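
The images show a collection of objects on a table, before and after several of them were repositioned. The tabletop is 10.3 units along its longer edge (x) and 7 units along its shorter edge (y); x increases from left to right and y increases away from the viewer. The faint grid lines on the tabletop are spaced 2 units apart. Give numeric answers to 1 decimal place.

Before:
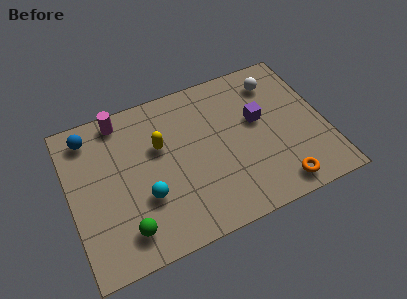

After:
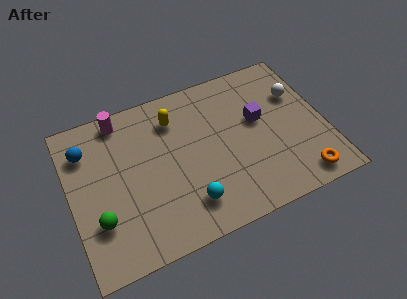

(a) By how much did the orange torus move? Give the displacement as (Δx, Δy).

(0.9, 0.0)

From the two frames, the orange torus sits at roughly (8.1, 0.9) before and (9.0, 0.9) after.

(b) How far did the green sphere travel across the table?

1.3

From (2.0, 1.3) to (1.0, 2.1), the green sphere covered √(1.0² + 0.8²) ≈ 1.3 units.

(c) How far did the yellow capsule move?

1.2

The yellow capsule was near (3.7, 4.4) before and (4.4, 5.4) after, so it travelled √(0.7² + 1.0²) ≈ 1.2 units.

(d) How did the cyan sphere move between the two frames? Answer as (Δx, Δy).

(1.6, -0.9)

The cyan sphere was at about (2.9, 2.4) and moved to about (4.5, 1.5).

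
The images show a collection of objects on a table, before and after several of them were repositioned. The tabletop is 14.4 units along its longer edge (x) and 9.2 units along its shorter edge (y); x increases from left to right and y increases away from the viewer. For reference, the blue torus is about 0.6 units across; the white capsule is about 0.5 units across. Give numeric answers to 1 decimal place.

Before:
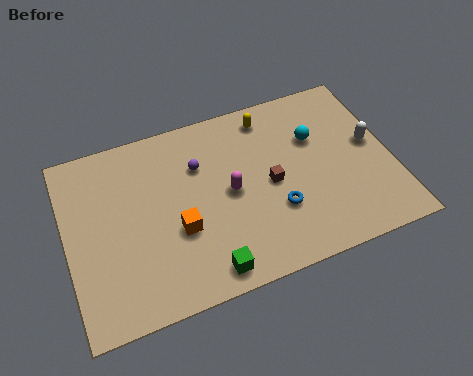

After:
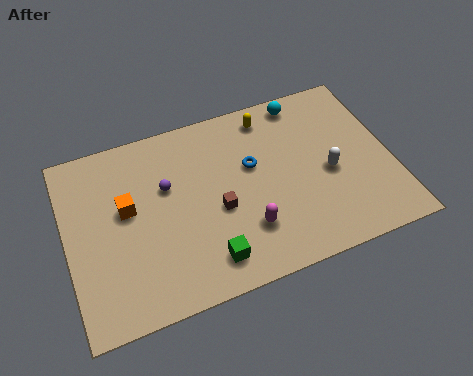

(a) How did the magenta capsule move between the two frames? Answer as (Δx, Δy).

(0.5, -2.1)

The magenta capsule started near (7.2, 4.6) and ended near (7.7, 2.5).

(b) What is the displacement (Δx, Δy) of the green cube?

(0.1, 0.5)

The green cube was at about (5.8, 1.1) and moved to about (5.9, 1.6).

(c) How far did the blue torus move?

2.7

The blue torus was near (9.1, 3.0) before and (8.3, 5.6) after, so it travelled √(0.8² + 2.6²) ≈ 2.7 units.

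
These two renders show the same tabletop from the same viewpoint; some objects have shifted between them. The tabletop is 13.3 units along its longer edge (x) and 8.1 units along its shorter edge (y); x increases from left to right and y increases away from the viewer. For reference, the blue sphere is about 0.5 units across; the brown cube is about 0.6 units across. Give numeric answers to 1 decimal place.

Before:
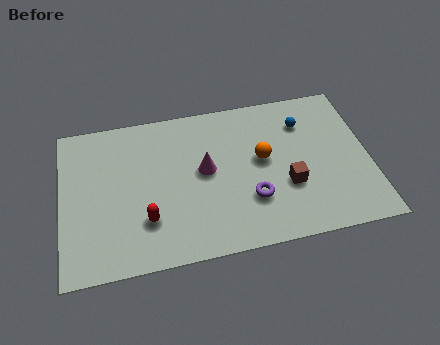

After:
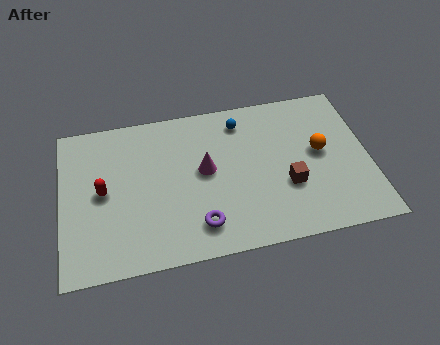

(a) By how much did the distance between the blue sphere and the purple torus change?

+1.1

The distance was about 4.4 in the first image and 5.5 in the second, so they moved 1.1 units further apart.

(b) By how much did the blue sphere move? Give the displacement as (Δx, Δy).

(-2.7, 0.6)

The blue sphere was at about (10.6, 6.1) and moved to about (7.9, 6.7).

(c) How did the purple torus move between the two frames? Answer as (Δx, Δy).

(-2.3, -0.9)

The purple torus started near (8.1, 2.5) and ended near (5.8, 1.6).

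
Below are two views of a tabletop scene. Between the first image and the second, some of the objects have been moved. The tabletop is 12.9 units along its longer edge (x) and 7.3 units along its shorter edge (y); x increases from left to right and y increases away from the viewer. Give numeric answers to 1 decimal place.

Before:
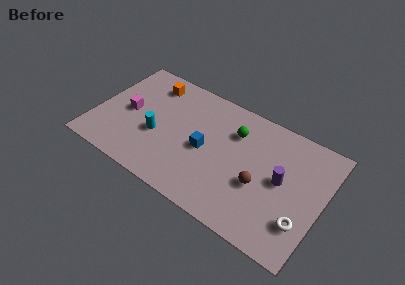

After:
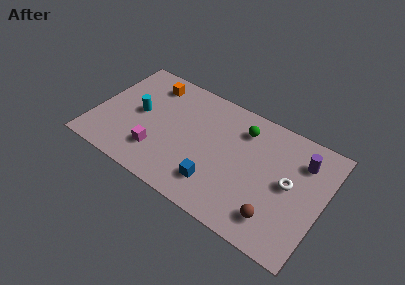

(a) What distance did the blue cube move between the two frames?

1.9

The blue cube was near (6.3, 3.4) before and (7.2, 1.7) after, so it travelled √(0.9² + 1.7²) ≈ 1.9 units.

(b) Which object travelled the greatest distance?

the magenta cube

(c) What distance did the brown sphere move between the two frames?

1.8

The brown sphere was near (9.5, 2.9) before and (10.6, 1.5) after, so it travelled √(1.1² + 1.4²) ≈ 1.8 units.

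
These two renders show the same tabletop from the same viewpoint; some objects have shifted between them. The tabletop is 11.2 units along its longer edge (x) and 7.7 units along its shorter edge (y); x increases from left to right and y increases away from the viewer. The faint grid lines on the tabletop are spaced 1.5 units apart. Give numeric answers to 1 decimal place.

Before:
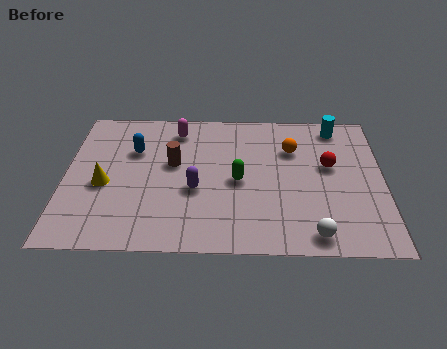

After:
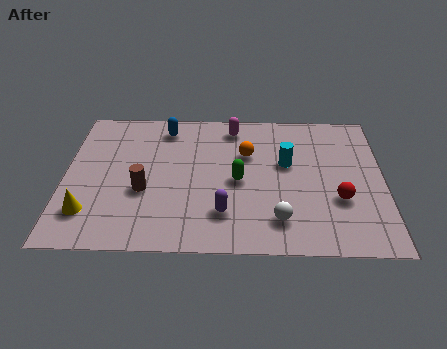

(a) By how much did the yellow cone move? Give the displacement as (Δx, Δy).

(-0.5, -1.5)

The yellow cone started near (1.4, 3.3) and ended near (0.9, 1.8).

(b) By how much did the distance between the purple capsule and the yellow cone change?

+1.5

The distance was about 3.2 in the first image and 4.7 in the second, so they moved 1.5 units further apart.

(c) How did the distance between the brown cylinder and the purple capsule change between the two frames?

+1.4

They were about 1.6 units apart before and 3.0 after — 1.4 units further apart.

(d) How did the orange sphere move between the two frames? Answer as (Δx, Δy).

(-1.6, -0.3)

The orange sphere was at about (8.0, 5.4) and moved to about (6.4, 5.1).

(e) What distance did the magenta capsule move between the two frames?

2.0

The magenta capsule was near (3.9, 6.4) before and (5.9, 6.6) after, so it travelled √(2.0² + 0.2²) ≈ 2.0 units.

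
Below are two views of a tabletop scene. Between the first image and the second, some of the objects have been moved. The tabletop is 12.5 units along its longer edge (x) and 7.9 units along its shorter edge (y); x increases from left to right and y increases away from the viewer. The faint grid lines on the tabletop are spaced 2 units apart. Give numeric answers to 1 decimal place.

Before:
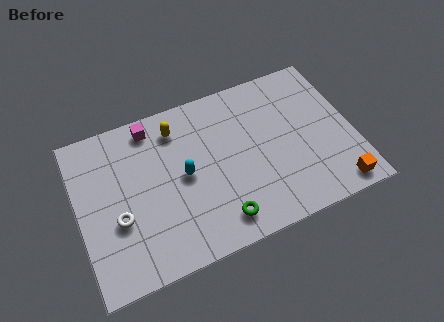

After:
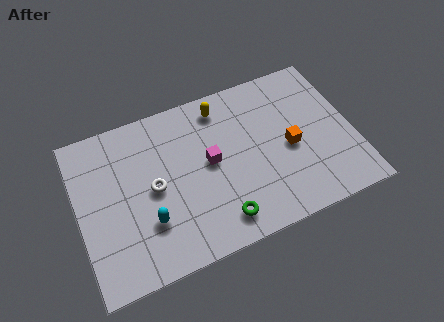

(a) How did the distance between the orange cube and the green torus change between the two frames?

-1.1

The distance was about 5.3 in the first image and 4.2 in the second, so they moved 1.1 units closer together.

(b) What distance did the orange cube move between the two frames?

3.2

From (11.4, 0.9) to (9.6, 3.6), the orange cube covered √(1.8² + 2.7²) ≈ 3.2 units.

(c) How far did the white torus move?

1.9

The white torus moved from about (1.7, 3.0) to (3.4, 3.9), a distance of √(1.7² + 0.9²) ≈ 1.9.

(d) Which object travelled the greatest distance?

the magenta cube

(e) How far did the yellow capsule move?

2.1

The yellow capsule was near (4.7, 6.4) before and (6.8, 6.7) after, so it travelled √(2.1² + 0.3²) ≈ 2.1 units.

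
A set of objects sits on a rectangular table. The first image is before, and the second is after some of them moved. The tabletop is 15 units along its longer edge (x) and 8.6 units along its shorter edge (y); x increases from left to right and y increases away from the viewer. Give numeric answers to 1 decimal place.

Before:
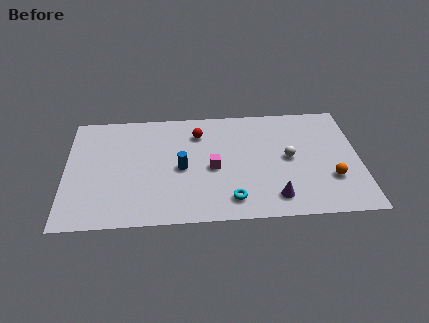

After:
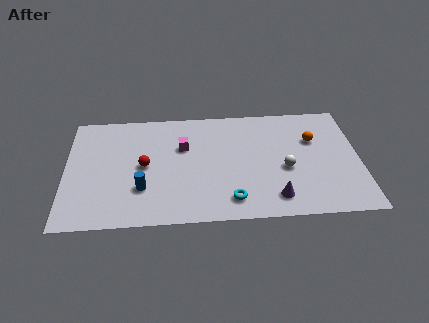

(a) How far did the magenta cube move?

2.3

From (7.5, 3.9) to (6.0, 5.6), the magenta cube covered √(1.5² + 1.7²) ≈ 2.3 units.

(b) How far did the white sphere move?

0.8

The white sphere was near (11.4, 4.4) before and (11.2, 3.6) after, so it travelled √(0.2² + 0.8²) ≈ 0.8 units.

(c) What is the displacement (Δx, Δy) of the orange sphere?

(-0.8, 3.0)

From the two frames, the orange sphere sits at roughly (13.5, 2.7) before and (12.7, 5.7) after.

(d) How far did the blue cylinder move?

2.4

From (5.9, 4.0) to (3.9, 2.6), the blue cylinder covered √(2.0² + 1.4²) ≈ 2.4 units.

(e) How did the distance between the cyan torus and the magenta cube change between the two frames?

+2.2

They were about 2.6 units apart before and 4.8 after — 2.2 units further apart.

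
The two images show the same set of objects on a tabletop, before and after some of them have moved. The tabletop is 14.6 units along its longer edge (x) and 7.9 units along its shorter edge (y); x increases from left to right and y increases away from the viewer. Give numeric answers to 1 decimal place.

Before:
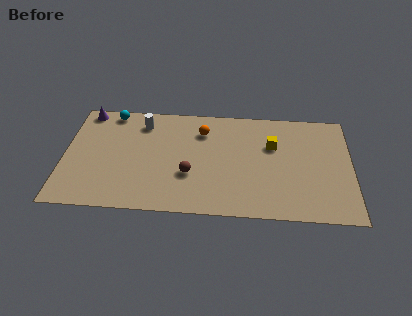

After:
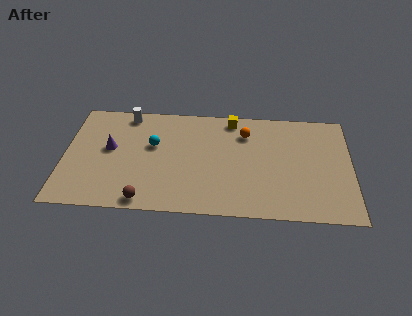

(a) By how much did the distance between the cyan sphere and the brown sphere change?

-1.9

The distance was about 5.9 in the first image and 4.0 in the second, so they moved 1.9 units closer together.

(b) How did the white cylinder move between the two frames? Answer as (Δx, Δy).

(-0.8, 0.6)

The white cylinder was at about (3.9, 6.4) and moved to about (3.1, 7.0).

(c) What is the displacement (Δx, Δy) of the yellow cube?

(-2.1, 1.8)

From the two frames, the yellow cube sits at roughly (10.6, 5.2) before and (8.5, 7.0) after.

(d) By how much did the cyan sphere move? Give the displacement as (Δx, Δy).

(2.2, -2.3)

The cyan sphere started near (2.3, 7.1) and ended near (4.5, 4.8).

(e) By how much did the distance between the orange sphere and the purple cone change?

+1.0

They were about 6.1 units apart before and 7.1 after — 1.0 units further apart.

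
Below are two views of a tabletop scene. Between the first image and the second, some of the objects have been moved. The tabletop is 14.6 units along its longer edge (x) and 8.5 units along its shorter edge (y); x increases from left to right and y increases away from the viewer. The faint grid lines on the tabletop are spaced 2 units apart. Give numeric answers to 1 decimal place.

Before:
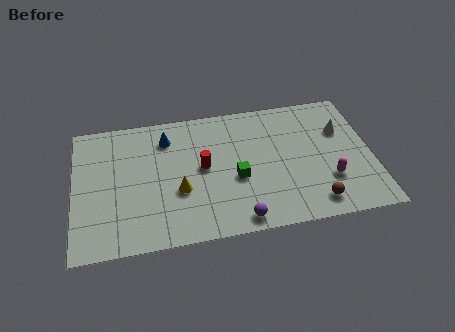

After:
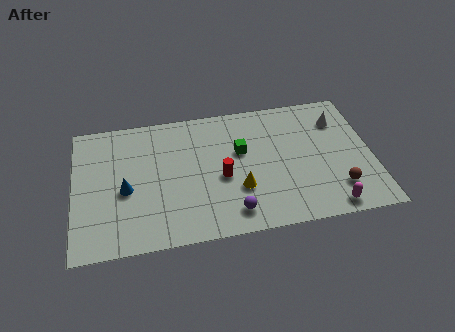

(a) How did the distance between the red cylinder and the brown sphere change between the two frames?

-0.3

The distance was about 6.2 in the first image and 5.9 in the second, so they moved 0.3 units closer together.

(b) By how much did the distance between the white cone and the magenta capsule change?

+2.4

Before: roughly 3.2 units apart; after: 5.6. That's 2.4 units further apart.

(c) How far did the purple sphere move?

0.6

The purple sphere was near (7.9, 0.9) before and (7.6, 1.4) after, so it travelled √(0.3² + 0.5²) ≈ 0.6 units.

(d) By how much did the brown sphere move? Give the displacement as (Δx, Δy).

(1.2, 0.7)

The brown sphere was at about (11.6, 1.3) and moved to about (12.8, 2.0).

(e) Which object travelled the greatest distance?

the blue cone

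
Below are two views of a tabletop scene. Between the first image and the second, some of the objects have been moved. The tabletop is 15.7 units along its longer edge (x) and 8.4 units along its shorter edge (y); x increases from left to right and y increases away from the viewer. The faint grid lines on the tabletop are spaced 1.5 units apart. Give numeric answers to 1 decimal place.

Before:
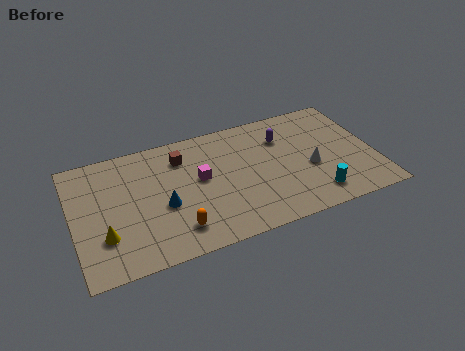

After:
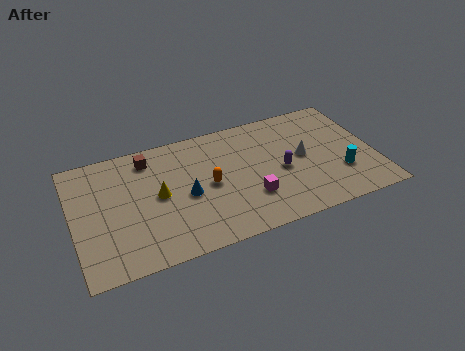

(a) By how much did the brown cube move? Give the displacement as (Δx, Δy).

(-1.7, 0.5)

From the two frames, the brown cube sits at roughly (5.8, 6.5) before and (4.1, 7.0) after.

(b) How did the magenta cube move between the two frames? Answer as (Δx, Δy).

(2.4, -2.2)

The magenta cube started near (6.6, 4.7) and ended near (9.0, 2.5).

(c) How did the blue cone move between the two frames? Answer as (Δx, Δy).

(1.2, 0.3)

The blue cone was at about (4.6, 3.5) and moved to about (5.8, 3.8).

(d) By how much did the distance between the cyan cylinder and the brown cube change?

+2.5

They were about 8.2 units apart before and 10.7 after — 2.5 units further apart.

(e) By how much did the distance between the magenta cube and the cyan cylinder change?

-1.7

Before: roughly 6.5 units apart; after: 4.8. That's 1.7 units closer together.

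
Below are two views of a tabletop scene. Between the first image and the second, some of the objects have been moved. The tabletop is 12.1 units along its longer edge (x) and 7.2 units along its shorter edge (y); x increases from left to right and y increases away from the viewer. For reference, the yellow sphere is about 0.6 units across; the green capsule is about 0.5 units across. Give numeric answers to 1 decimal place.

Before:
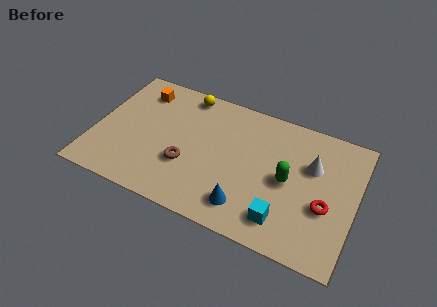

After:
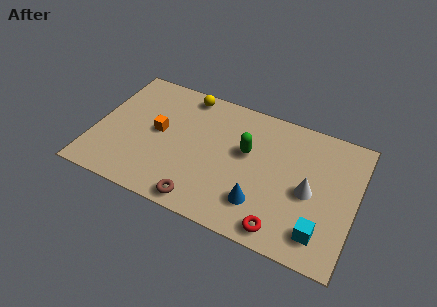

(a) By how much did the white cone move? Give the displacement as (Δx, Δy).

(0.0, -1.4)

The white cone started near (10.0, 4.7) and ended near (10.0, 3.3).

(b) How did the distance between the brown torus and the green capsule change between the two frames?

-0.8

Before: roughly 4.7 units apart; after: 3.9. That's 0.8 units closer together.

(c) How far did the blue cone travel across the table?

0.7

The blue cone moved from about (7.3, 1.4) to (7.9, 1.8), a distance of √(0.6² + 0.4²) ≈ 0.7.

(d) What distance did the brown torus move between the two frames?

1.9

From (4.4, 2.5) to (5.3, 0.8), the brown torus covered √(0.9² + 1.7²) ≈ 1.9 units.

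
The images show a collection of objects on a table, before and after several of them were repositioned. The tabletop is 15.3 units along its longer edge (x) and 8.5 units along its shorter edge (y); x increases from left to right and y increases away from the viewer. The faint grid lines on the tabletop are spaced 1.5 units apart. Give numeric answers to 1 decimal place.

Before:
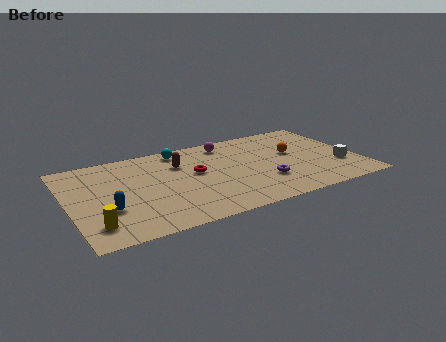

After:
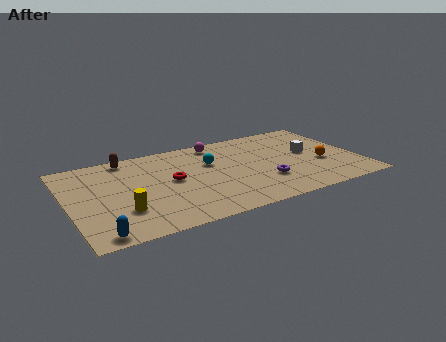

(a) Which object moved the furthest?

the brown capsule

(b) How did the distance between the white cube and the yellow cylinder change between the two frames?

-2.7

They were about 13.1 units apart before and 10.4 after — 2.7 units closer together.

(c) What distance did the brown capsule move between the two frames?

3.1

From (6.0, 6.0) to (3.4, 7.6), the brown capsule covered √(2.6² + 1.6²) ≈ 3.1 units.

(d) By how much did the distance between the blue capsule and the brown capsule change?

+2.0

The distance was about 5.1 in the first image and 7.1 in the second, so they moved 2.0 units further apart.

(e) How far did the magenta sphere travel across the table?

0.5

The magenta sphere moved from about (8.7, 7.2) to (8.2, 7.4), a distance of √(0.5² + 0.2²) ≈ 0.5.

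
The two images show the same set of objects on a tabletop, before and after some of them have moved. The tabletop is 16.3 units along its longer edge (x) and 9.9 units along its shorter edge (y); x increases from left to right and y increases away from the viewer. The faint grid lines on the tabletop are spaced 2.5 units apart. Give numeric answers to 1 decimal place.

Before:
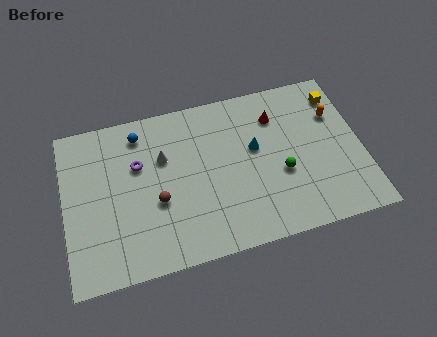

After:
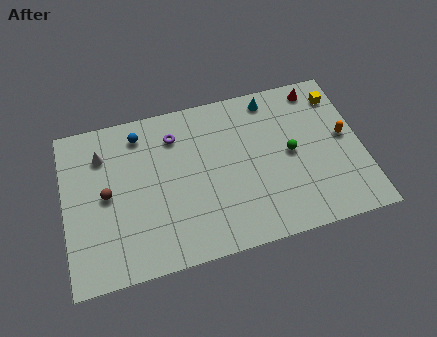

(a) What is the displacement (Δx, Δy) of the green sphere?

(0.6, 1.1)

The green sphere started near (11.8, 3.9) and ended near (12.4, 5.0).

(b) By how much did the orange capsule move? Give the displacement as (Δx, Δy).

(0.4, -1.5)

The orange capsule was at about (15.0, 6.8) and moved to about (15.4, 5.3).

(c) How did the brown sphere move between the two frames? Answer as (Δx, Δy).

(-2.7, 1.1)

The brown sphere started near (5.0, 3.9) and ended near (2.3, 5.0).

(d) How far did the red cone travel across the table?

2.7

The red cone was near (11.8, 7.5) before and (14.2, 8.7) after, so it travelled √(2.4² + 1.2²) ≈ 2.7 units.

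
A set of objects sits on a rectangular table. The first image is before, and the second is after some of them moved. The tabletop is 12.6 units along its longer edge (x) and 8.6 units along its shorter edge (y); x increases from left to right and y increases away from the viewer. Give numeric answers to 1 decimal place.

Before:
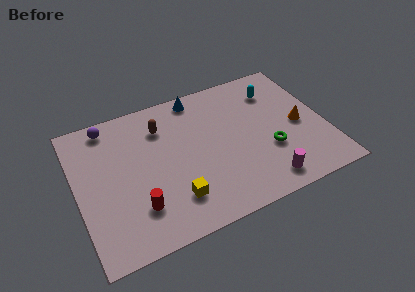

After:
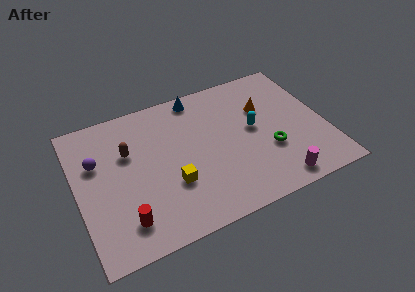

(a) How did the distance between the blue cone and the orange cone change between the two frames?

-2.3

The distance was about 6.1 in the first image and 3.8 in the second, so they moved 2.3 units closer together.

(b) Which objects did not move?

the green torus and the blue cone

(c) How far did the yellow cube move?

0.9

From (4.6, 2.0) to (4.6, 2.9), the yellow cube covered √(0.0² + 0.9²) ≈ 0.9 units.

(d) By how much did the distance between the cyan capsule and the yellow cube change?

-2.7

They were about 7.4 units apart before and 4.7 after — 2.7 units closer together.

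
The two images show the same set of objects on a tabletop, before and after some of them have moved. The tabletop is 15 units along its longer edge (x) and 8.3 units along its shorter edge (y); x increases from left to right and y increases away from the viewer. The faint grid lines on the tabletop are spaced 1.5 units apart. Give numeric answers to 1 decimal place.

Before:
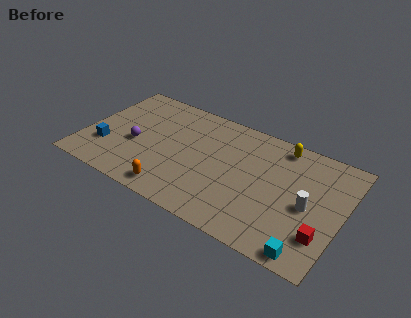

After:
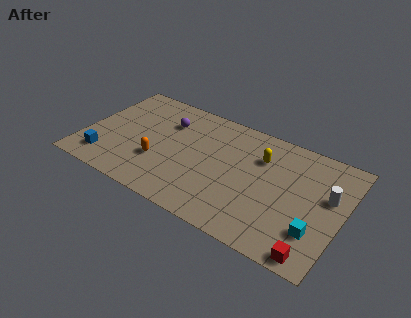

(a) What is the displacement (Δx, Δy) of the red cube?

(-0.3, -1.4)

From the two frames, the red cube sits at roughly (14.1, 2.2) before and (13.8, 0.8) after.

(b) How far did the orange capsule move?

2.1

The orange capsule moved from about (5.7, 1.1) to (4.5, 2.8), a distance of √(1.2² + 1.7²) ≈ 2.1.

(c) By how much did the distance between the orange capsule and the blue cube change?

-1.3

They were about 4.5 units apart before and 3.2 after — 1.3 units closer together.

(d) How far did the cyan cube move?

1.5

From (13.5, 0.8) to (13.7, 2.3), the cyan cube covered √(0.2² + 1.5²) ≈ 1.5 units.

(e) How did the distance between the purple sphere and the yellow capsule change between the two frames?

-3.3

The distance was about 8.9 in the first image and 5.6 in the second, so they moved 3.3 units closer together.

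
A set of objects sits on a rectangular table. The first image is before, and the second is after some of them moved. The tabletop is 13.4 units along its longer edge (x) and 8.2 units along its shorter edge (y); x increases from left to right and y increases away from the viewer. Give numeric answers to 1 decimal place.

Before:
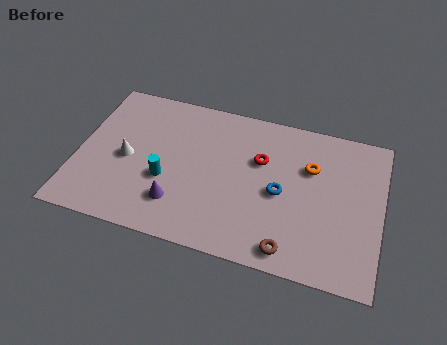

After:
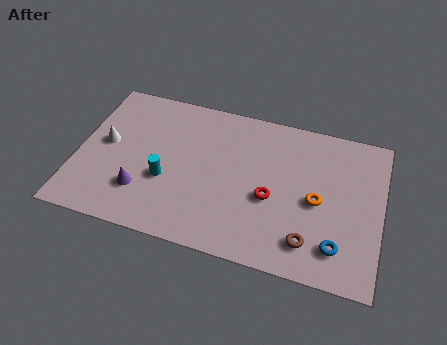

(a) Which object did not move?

the cyan cylinder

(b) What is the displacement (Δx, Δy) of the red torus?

(0.6, -1.9)

The red torus started near (8.0, 5.3) and ended near (8.6, 3.4).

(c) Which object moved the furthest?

the blue torus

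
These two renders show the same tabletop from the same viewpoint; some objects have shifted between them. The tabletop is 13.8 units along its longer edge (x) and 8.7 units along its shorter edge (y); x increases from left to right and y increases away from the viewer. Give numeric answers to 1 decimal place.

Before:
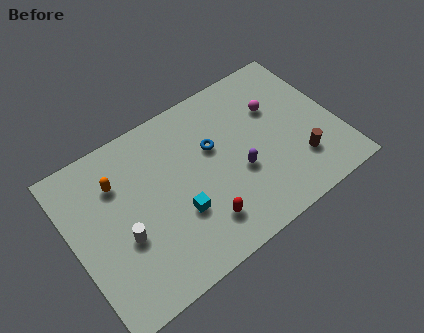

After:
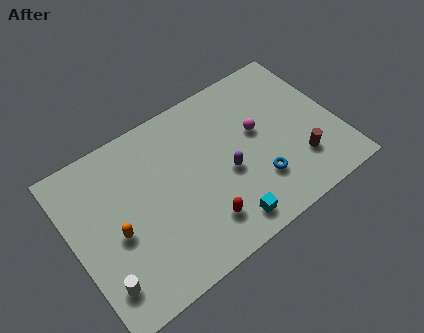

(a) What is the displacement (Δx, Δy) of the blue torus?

(1.8, -3.0)

From the two frames, the blue torus sits at roughly (7.5, 5.4) before and (9.3, 2.4) after.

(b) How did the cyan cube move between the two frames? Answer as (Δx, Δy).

(2.1, -1.8)

The cyan cube was at about (5.2, 3.0) and moved to about (7.3, 1.2).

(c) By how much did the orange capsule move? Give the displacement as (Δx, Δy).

(-0.5, -2.5)

The orange capsule started near (2.6, 6.3) and ended near (2.1, 3.8).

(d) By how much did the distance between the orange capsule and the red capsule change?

-1.2

They were about 5.7 units apart before and 4.5 after — 1.2 units closer together.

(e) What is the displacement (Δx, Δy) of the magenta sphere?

(-1.1, -0.8)

The magenta sphere was at about (10.9, 5.8) and moved to about (9.8, 5.0).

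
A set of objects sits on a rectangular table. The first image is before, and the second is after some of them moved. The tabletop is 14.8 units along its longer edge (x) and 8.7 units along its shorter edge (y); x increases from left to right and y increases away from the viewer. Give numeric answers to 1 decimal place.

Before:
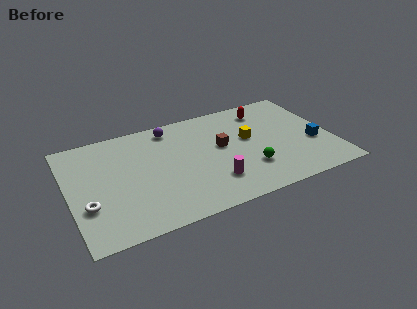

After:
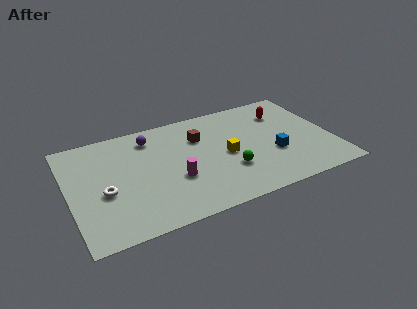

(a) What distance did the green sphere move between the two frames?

1.1

The green sphere moved from about (9.9, 2.5) to (8.8, 2.8), a distance of √(1.1² + 0.3²) ≈ 1.1.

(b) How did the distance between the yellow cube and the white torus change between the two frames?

-2.6

Before: roughly 9.5 units apart; after: 6.9. That's 2.6 units closer together.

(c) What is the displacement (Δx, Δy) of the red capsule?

(1.0, -0.6)

The red capsule started near (11.4, 7.1) and ended near (12.4, 6.5).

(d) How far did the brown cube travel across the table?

1.6

The brown cube was near (8.6, 4.9) before and (7.5, 6.1) after, so it travelled √(1.1² + 1.2²) ≈ 1.6 units.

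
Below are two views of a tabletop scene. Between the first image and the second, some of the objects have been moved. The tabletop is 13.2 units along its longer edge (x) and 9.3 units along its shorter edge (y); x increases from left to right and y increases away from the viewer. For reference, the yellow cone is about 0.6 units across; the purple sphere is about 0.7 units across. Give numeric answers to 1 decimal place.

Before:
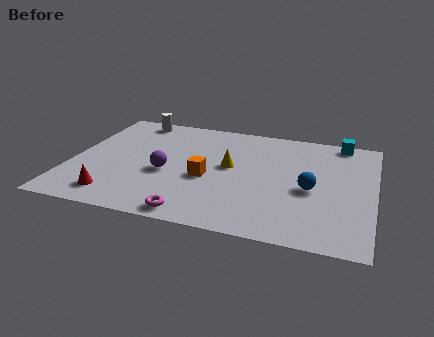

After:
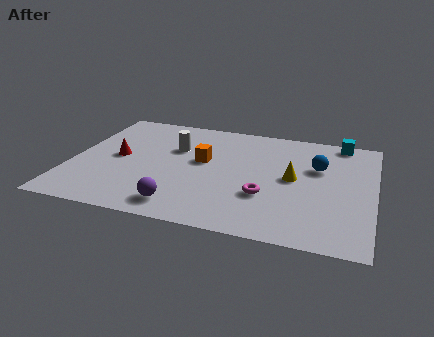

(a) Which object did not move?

the cyan cube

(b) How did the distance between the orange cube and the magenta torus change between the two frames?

+0.6

Before: roughly 3.0 units apart; after: 3.6. That's 0.6 units further apart.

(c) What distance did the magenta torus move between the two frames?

3.6

The magenta torus moved from about (5.7, 0.9) to (8.6, 3.1), a distance of √(2.9² + 2.2²) ≈ 3.6.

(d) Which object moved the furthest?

the magenta torus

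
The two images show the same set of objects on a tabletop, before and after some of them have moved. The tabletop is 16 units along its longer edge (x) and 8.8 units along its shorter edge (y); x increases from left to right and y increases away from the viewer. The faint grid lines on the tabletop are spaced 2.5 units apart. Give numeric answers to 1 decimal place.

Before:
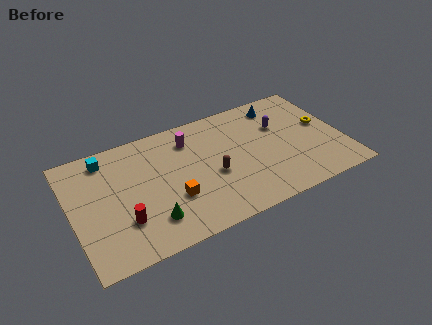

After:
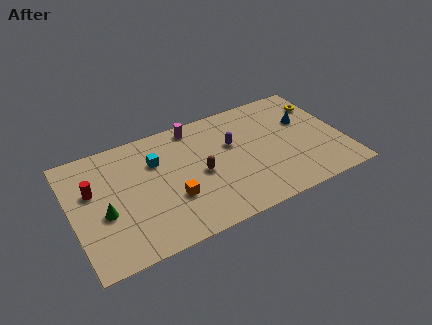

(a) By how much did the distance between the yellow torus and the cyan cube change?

-2.9

They were about 13.0 units apart before and 10.1 after — 2.9 units closer together.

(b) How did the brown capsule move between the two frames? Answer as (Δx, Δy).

(-0.7, 0.4)

The brown capsule was at about (8.2, 3.7) and moved to about (7.5, 4.1).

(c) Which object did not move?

the orange cube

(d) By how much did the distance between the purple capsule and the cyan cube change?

-5.8

The distance was about 10.3 in the first image and 4.5 in the second, so they moved 5.8 units closer together.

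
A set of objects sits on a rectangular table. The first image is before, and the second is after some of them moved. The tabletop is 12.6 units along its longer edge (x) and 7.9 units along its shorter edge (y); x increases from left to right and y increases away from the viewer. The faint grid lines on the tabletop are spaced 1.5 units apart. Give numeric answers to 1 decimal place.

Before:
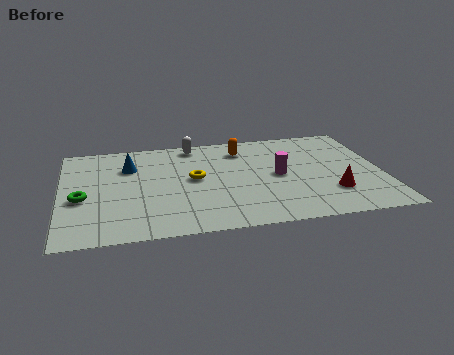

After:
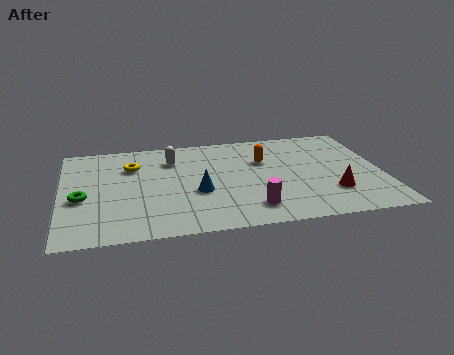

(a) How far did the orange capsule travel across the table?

1.4

The orange capsule was near (7.2, 6.3) before and (8.0, 5.2) after, so it travelled √(0.8² + 1.1²) ≈ 1.4 units.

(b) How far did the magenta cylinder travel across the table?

2.7

The magenta cylinder was near (8.5, 3.9) before and (7.3, 1.5) after, so it travelled √(1.2² + 2.4²) ≈ 2.7 units.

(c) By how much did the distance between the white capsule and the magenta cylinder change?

+0.8

Before: roughly 4.5 units apart; after: 5.3. That's 0.8 units further apart.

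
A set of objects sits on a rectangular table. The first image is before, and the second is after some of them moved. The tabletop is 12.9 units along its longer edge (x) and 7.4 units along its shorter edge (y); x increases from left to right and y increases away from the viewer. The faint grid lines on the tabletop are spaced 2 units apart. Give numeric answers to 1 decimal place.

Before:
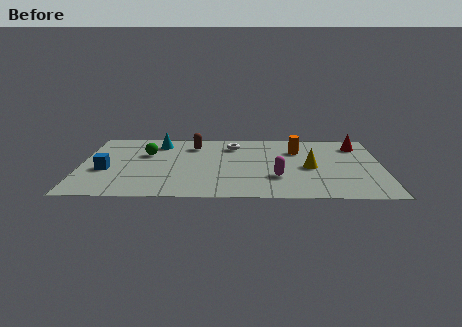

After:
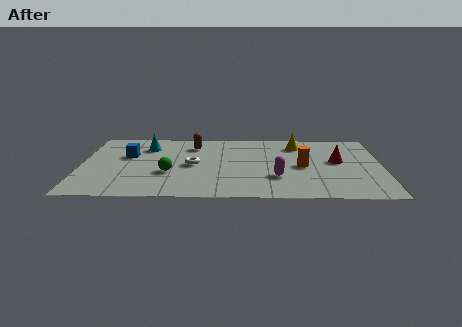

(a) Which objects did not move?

the magenta capsule and the brown capsule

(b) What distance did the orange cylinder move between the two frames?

1.8

From (9.3, 5.3) to (9.5, 3.5), the orange cylinder covered √(0.2² + 1.8²) ≈ 1.8 units.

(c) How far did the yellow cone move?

2.5

From (9.8, 3.4) to (9.3, 5.9), the yellow cone covered √(0.5² + 2.5²) ≈ 2.5 units.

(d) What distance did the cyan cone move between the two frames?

0.6

The cyan cone was near (3.3, 6.0) before and (2.8, 5.6) after, so it travelled √(0.5² + 0.4²) ≈ 0.6 units.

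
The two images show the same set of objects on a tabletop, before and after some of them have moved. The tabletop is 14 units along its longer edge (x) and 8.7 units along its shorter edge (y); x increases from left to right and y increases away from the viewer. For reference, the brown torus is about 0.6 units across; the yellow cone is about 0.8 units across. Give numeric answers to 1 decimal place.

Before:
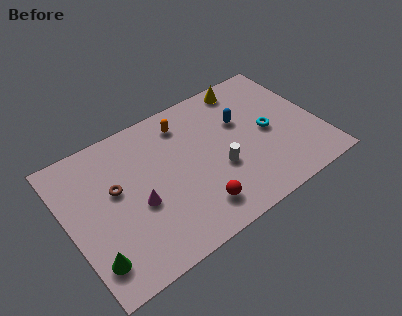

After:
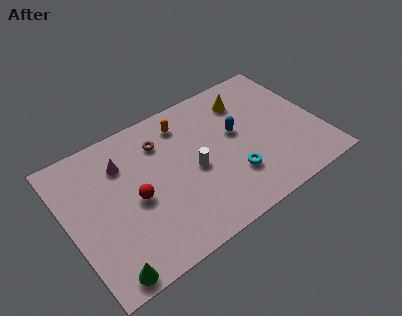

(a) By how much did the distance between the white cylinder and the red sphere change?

+1.0

Before: roughly 2.3 units apart; after: 3.3. That's 1.0 units further apart.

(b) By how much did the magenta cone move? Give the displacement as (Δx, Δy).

(-0.4, 2.8)

From the two frames, the magenta cone sits at roughly (3.7, 3.6) before and (3.3, 6.4) after.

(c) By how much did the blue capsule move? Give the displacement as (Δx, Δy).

(-0.4, -0.6)

The blue capsule was at about (9.9, 5.6) and moved to about (9.5, 5.0).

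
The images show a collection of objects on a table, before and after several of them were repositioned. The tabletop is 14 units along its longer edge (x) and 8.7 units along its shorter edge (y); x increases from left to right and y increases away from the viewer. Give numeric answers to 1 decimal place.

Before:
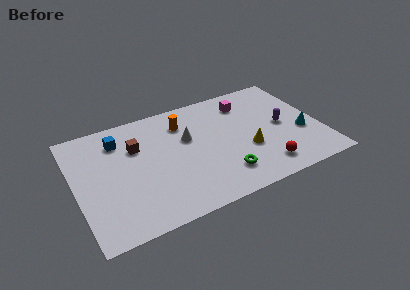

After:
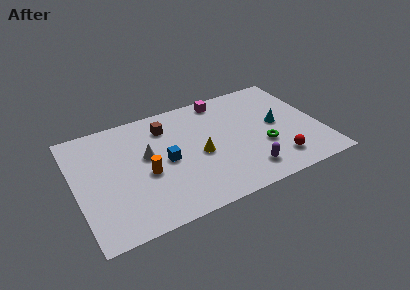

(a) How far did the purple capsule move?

3.7

The purple capsule was near (11.9, 4.3) before and (9.4, 1.6) after, so it travelled √(2.5² + 2.7²) ≈ 3.7 units.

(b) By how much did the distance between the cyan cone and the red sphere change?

-0.3

The distance was about 3.1 in the first image and 2.8 in the second, so they moved 0.3 units closer together.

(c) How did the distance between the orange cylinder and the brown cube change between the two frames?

+0.5

They were about 2.9 units apart before and 3.4 after — 0.5 units further apart.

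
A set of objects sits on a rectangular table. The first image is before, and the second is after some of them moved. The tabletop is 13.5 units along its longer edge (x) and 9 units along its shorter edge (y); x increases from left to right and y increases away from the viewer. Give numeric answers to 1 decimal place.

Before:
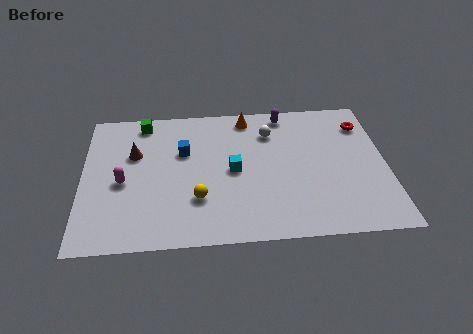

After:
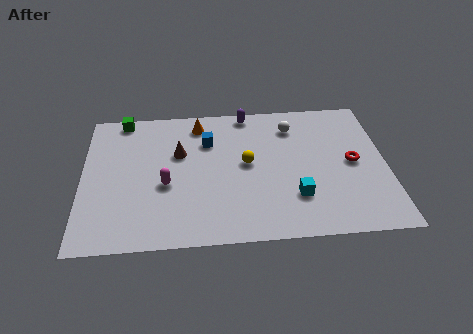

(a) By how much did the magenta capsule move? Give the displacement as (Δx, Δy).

(1.9, -0.3)

The magenta capsule started near (1.8, 4.0) and ended near (3.7, 3.7).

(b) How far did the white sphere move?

1.0

The white sphere moved from about (8.4, 6.8) to (9.4, 7.1), a distance of √(1.0² + 0.3²) ≈ 1.0.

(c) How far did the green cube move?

0.9

The green cube was near (2.7, 7.9) before and (1.8, 8.2) after, so it travelled √(0.9² + 0.3²) ≈ 0.9 units.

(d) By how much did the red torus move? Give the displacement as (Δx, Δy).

(-0.6, -2.5)

The red torus started near (12.6, 7.0) and ended near (12.0, 4.5).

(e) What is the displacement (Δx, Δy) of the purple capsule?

(-1.7, 0.2)

The purple capsule was at about (9.1, 8.0) and moved to about (7.4, 8.2).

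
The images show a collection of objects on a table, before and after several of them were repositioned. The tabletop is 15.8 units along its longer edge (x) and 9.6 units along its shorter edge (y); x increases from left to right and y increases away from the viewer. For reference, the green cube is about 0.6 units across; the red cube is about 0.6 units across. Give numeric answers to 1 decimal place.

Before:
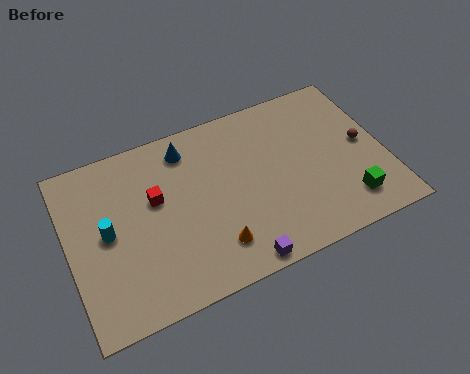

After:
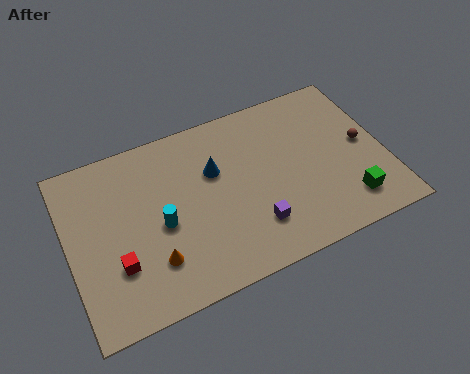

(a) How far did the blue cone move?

2.2

The blue cone moved from about (6.2, 8.0) to (7.4, 6.2), a distance of √(1.2² + 1.8²) ≈ 2.2.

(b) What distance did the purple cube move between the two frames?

1.9

From (7.9, 0.8) to (8.9, 2.4), the purple cube covered √(1.0² + 1.6²) ≈ 1.9 units.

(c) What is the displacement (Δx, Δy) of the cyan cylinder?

(2.6, -0.6)

The cyan cylinder was at about (1.9, 4.9) and moved to about (4.5, 4.3).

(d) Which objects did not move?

the brown sphere and the green cube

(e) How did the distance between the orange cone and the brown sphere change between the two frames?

+2.8

They were about 8.4 units apart before and 11.2 after — 2.8 units further apart.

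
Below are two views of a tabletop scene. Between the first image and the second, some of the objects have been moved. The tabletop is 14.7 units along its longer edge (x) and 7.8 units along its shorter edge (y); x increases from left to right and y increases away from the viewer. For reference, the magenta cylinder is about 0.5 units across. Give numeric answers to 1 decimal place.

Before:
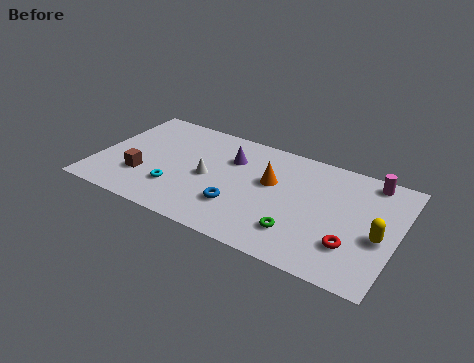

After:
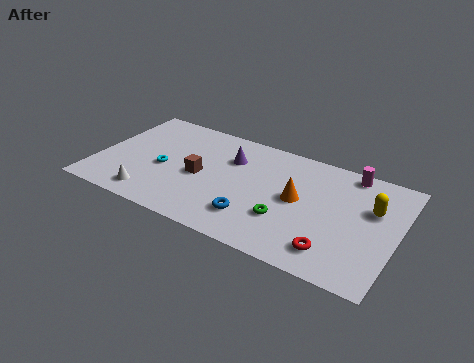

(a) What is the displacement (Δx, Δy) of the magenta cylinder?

(-1.0, 0.1)

From the two frames, the magenta cylinder sits at roughly (13.1, 6.9) before and (12.1, 7.0) after.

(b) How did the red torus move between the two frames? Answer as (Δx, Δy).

(-0.8, -0.7)

The red torus was at about (12.7, 2.2) and moved to about (11.9, 1.5).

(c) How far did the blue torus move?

0.9

From (7.2, 2.3) to (8.0, 1.9), the blue torus covered √(0.8² + 0.4²) ≈ 0.9 units.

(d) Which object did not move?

the purple cone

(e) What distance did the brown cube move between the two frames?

3.0

The brown cube moved from about (2.4, 2.4) to (5.1, 3.6), a distance of √(2.7² + 1.2²) ≈ 3.0.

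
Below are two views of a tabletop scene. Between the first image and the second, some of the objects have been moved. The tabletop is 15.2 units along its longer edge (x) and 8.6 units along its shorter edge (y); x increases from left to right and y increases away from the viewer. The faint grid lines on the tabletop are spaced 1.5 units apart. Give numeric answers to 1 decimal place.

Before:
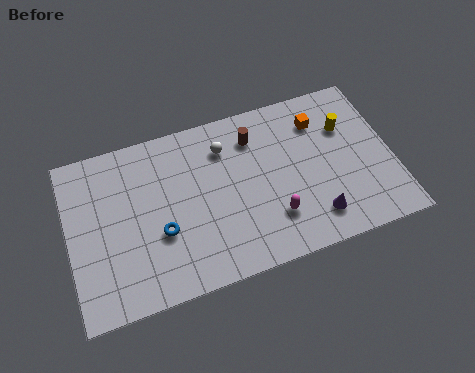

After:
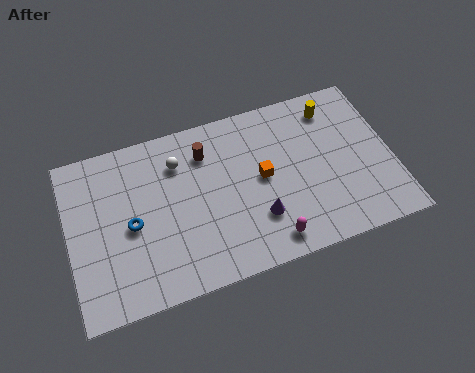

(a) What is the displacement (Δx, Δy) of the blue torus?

(-1.3, 0.8)

From the two frames, the blue torus sits at roughly (4.2, 3.2) before and (2.9, 4.0) after.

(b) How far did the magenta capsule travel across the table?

1.1

The magenta capsule was near (9.4, 2.3) before and (9.1, 1.2) after, so it travelled √(0.3² + 1.1²) ≈ 1.1 units.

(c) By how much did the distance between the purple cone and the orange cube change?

-2.9

They were about 4.9 units apart before and 2.0 after — 2.9 units closer together.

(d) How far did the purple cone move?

2.7

The purple cone moved from about (11.3, 1.7) to (8.7, 2.5), a distance of √(2.6² + 0.8²) ≈ 2.7.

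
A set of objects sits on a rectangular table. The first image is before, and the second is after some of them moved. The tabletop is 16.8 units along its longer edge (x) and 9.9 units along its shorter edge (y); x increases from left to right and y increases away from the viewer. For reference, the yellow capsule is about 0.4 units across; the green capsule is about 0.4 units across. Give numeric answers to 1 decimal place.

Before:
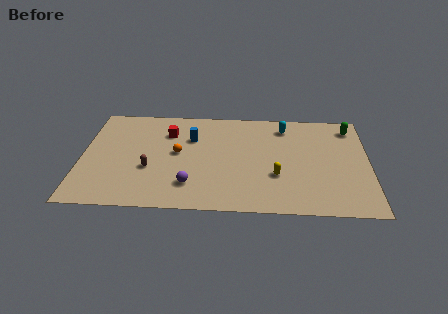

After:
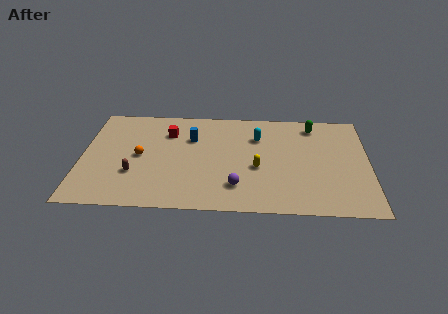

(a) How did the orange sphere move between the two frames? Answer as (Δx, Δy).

(-2.2, -0.4)

The orange sphere was at about (5.6, 5.3) and moved to about (3.4, 4.9).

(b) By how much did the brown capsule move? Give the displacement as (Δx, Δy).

(-0.9, -0.5)

The brown capsule was at about (4.0, 3.7) and moved to about (3.1, 3.2).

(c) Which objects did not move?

the red cube and the blue cylinder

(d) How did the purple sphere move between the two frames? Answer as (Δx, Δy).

(2.7, 0.0)

The purple sphere was at about (6.4, 2.3) and moved to about (9.1, 2.3).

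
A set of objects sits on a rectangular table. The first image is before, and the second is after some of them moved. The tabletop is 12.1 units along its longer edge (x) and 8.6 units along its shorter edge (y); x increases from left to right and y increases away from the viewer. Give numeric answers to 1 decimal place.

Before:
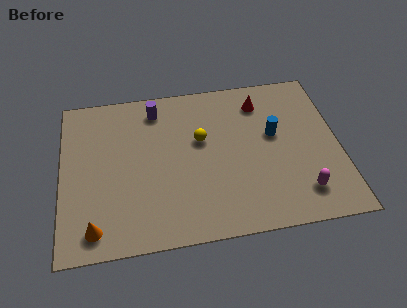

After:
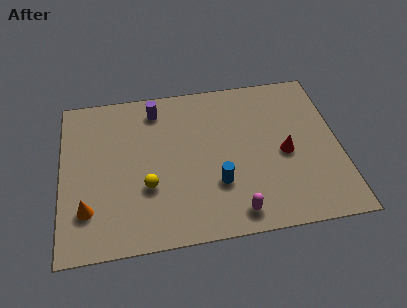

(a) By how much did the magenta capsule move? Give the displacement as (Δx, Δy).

(-2.9, -0.6)

From the two frames, the magenta capsule sits at roughly (10.3, 1.7) before and (7.4, 1.1) after.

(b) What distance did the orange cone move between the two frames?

1.0

The orange cone was near (1.4, 1.2) before and (1.1, 2.2) after, so it travelled √(0.3² + 1.0²) ≈ 1.0 units.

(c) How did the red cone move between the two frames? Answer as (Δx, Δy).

(0.9, -3.0)

The red cone was at about (8.8, 6.9) and moved to about (9.7, 3.9).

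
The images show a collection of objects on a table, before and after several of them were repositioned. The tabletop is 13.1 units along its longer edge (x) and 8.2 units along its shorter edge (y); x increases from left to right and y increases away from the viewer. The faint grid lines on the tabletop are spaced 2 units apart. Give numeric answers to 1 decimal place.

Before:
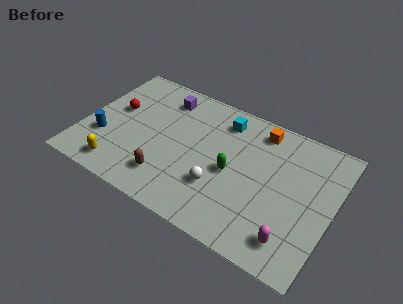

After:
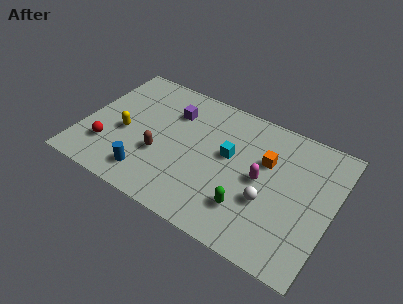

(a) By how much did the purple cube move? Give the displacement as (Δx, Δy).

(0.6, -0.7)

From the two frames, the purple cube sits at roughly (3.8, 6.7) before and (4.4, 6.0) after.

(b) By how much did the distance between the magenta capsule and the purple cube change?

-3.9

They were about 9.2 units apart before and 5.3 after — 3.9 units closer together.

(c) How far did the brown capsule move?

1.3

The brown capsule moved from about (4.8, 1.8) to (4.2, 3.0), a distance of √(0.6² + 1.2²) ≈ 1.3.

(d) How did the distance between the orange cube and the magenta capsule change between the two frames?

-4.8

They were about 6.0 units apart before and 1.2 after — 4.8 units closer together.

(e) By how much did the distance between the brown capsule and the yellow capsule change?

-0.5

The distance was about 2.6 in the first image and 2.1 in the second, so they moved 0.5 units closer together.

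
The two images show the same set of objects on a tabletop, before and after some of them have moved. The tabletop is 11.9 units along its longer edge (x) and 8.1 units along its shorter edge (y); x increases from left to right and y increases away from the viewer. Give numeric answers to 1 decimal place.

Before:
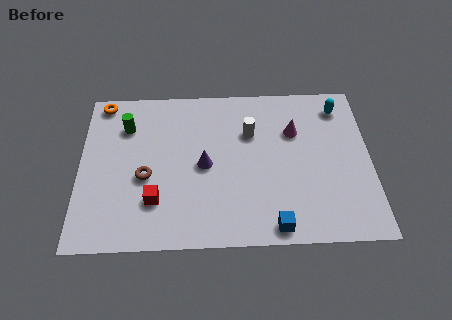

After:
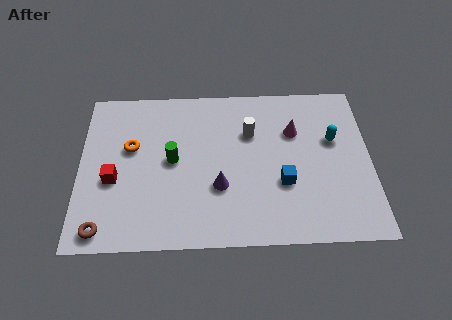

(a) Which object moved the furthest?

the brown torus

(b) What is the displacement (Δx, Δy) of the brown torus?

(-1.7, -2.5)

The brown torus started near (2.7, 3.4) and ended near (1.0, 0.9).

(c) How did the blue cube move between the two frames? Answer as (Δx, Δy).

(0.4, 2.1)

The blue cube was at about (7.9, 0.8) and moved to about (8.3, 2.9).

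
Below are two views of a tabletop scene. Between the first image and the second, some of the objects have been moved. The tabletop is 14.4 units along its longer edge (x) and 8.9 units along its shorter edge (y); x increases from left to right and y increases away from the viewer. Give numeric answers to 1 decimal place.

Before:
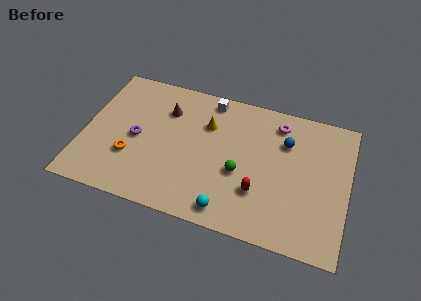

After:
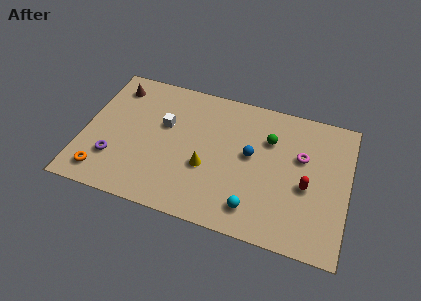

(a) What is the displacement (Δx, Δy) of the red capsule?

(2.5, 1.1)

From the two frames, the red capsule sits at roughly (9.7, 2.7) before and (12.2, 3.8) after.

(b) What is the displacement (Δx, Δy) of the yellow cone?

(0.2, -2.8)

The yellow cone started near (6.6, 6.2) and ended near (6.8, 3.4).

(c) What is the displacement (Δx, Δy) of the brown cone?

(-2.9, 0.8)

The brown cone was at about (4.3, 6.5) and moved to about (1.4, 7.3).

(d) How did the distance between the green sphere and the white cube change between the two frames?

+1.0

They were about 4.7 units apart before and 5.7 after — 1.0 units further apart.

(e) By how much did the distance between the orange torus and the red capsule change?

+4.2

The distance was about 7.0 in the first image and 11.2 in the second, so they moved 4.2 units further apart.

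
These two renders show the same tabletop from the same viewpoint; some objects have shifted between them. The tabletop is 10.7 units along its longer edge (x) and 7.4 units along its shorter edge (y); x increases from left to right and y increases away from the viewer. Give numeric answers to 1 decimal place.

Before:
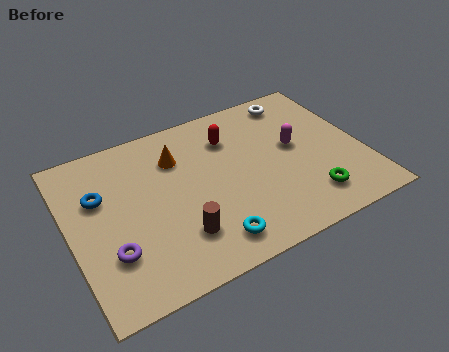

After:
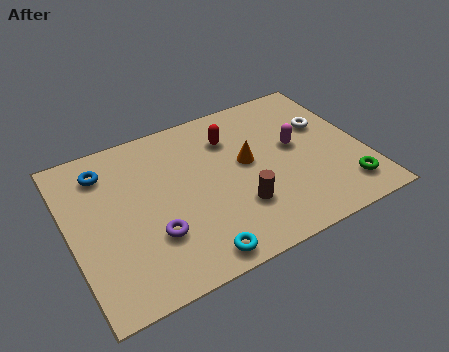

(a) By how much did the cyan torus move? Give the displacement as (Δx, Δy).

(-0.6, -0.4)

The cyan torus was at about (4.7, 1.2) and moved to about (4.1, 0.8).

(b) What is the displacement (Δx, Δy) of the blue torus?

(0.3, 1.1)

From the two frames, the blue torus sits at roughly (1.2, 4.8) before and (1.5, 5.9) after.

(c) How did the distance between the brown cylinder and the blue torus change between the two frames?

+1.9

They were about 3.8 units apart before and 5.7 after — 1.9 units further apart.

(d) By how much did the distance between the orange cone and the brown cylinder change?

-1.5

They were about 3.5 units apart before and 2.0 after — 1.5 units closer together.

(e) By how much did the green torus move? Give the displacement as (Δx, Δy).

(1.3, -0.1)

From the two frames, the green torus sits at roughly (8.4, 1.5) before and (9.7, 1.4) after.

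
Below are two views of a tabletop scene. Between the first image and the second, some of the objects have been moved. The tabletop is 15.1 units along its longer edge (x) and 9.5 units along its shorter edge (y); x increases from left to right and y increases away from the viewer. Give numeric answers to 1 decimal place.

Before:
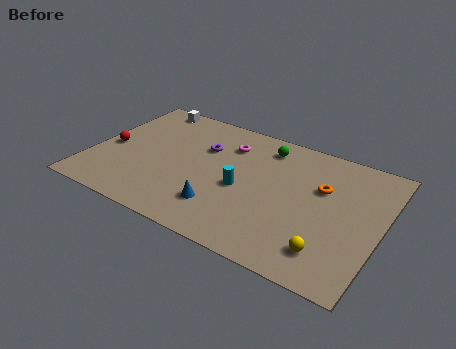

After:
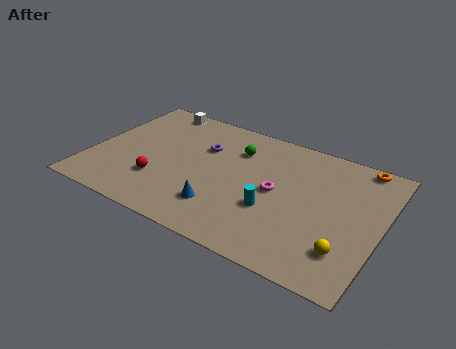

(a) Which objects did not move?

the purple torus and the blue cone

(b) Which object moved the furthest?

the magenta torus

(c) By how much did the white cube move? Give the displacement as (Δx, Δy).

(0.5, 0.0)

The white cube was at about (2.1, 8.6) and moved to about (2.6, 8.6).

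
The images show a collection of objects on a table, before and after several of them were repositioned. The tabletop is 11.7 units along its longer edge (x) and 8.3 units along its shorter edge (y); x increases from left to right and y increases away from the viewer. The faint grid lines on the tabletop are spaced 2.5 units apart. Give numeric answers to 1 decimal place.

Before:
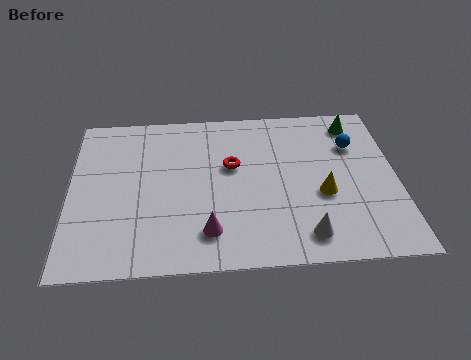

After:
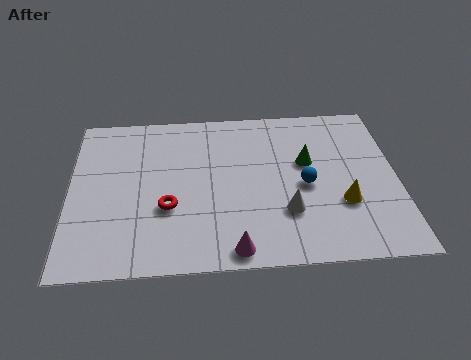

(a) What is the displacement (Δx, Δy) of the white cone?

(-0.6, 1.2)

From the two frames, the white cone sits at roughly (8.3, 1.3) before and (7.7, 2.5) after.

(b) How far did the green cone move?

2.7

From (10.3, 7.0) to (8.5, 5.0), the green cone covered √(1.8² + 2.0²) ≈ 2.7 units.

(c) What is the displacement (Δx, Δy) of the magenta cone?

(0.9, -0.9)

The magenta cone started near (4.9, 1.7) and ended near (5.8, 0.8).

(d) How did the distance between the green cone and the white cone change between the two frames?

-3.4

The distance was about 6.0 in the first image and 2.6 in the second, so they moved 3.4 units closer together.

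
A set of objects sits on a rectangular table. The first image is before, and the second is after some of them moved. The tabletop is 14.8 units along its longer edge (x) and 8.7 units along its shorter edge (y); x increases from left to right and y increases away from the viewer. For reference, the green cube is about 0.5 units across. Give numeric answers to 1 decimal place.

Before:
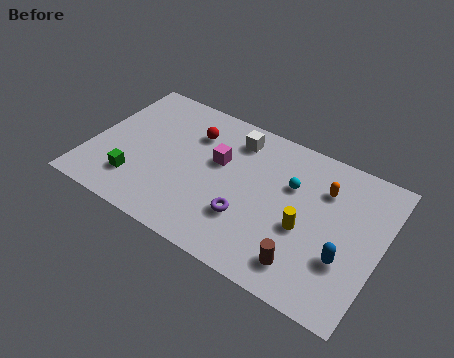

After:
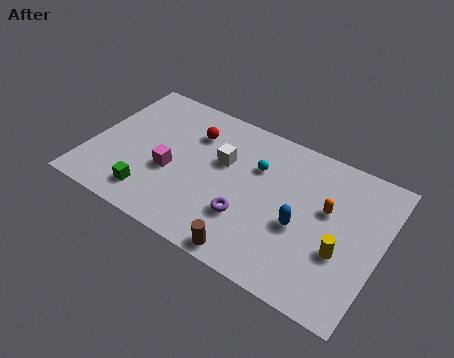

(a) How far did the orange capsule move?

1.1

From (11.7, 6.3) to (12.0, 5.2), the orange capsule covered √(0.3² + 1.1²) ≈ 1.1 units.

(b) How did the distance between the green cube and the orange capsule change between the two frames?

-0.8

Before: roughly 10.0 units apart; after: 9.2. That's 0.8 units closer together.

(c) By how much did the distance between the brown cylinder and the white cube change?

-1.9

Before: roughly 7.0 units apart; after: 5.1. That's 1.9 units closer together.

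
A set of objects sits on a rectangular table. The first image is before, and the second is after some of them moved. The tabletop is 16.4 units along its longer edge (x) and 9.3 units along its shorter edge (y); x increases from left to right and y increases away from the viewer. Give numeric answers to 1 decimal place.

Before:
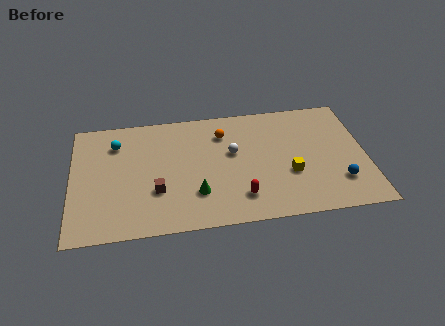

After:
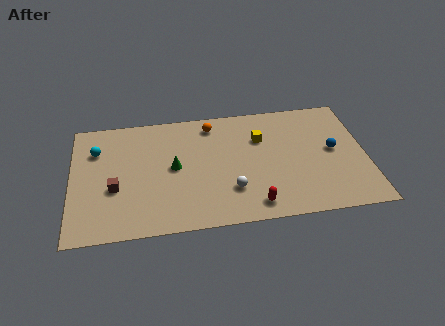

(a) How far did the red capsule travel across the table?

1.0

The red capsule moved from about (9.3, 2.0) to (10.0, 1.3), a distance of √(0.7² + 0.7²) ≈ 1.0.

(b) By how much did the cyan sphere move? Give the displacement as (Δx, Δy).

(-1.1, -0.4)

The cyan sphere started near (2.5, 7.1) and ended near (1.4, 6.7).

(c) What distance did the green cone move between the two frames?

2.5

The green cone moved from about (6.9, 2.6) to (5.7, 4.8), a distance of √(1.2² + 2.2²) ≈ 2.5.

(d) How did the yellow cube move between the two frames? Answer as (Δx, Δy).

(-1.5, 3.0)

The yellow cube was at about (12.1, 3.4) and moved to about (10.6, 6.4).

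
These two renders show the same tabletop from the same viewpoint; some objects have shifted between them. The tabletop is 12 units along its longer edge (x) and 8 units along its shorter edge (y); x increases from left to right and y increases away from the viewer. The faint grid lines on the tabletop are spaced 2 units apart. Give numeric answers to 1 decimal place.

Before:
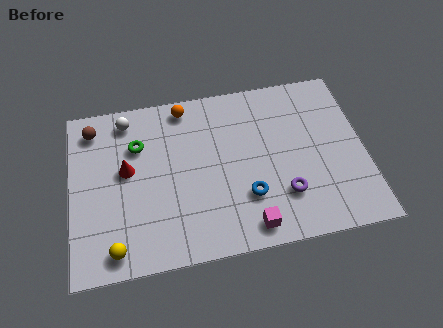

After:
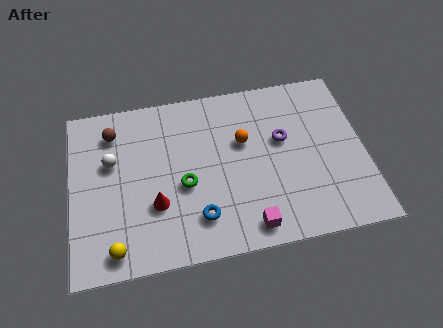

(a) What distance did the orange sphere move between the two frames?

3.1

From (4.8, 7.1) to (7.1, 5.0), the orange sphere covered √(2.3² + 2.1²) ≈ 3.1 units.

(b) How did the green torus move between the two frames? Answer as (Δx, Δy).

(1.8, -2.2)

The green torus started near (2.8, 5.6) and ended near (4.6, 3.4).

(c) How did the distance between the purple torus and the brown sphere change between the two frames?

-1.7

Before: roughly 8.8 units apart; after: 7.1. That's 1.7 units closer together.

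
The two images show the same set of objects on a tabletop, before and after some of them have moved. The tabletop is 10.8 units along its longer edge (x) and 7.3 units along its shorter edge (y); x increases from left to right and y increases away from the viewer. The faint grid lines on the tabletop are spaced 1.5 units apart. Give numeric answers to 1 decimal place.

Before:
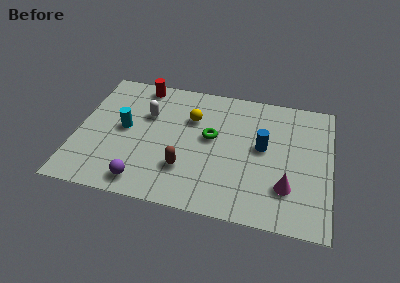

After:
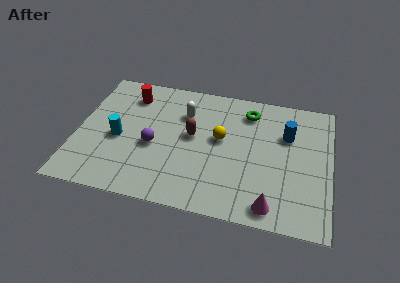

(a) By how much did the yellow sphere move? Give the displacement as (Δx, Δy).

(1.3, -0.9)

The yellow sphere was at about (4.8, 5.0) and moved to about (6.1, 4.1).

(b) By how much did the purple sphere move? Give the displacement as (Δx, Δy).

(0.3, 2.1)

From the two frames, the purple sphere sits at roughly (3.0, 1.0) before and (3.3, 3.1) after.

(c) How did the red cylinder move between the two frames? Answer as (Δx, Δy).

(-0.4, -0.7)

The red cylinder was at about (2.5, 6.5) and moved to about (2.1, 5.8).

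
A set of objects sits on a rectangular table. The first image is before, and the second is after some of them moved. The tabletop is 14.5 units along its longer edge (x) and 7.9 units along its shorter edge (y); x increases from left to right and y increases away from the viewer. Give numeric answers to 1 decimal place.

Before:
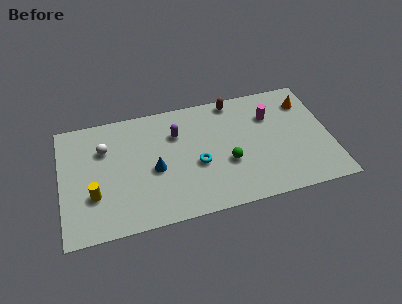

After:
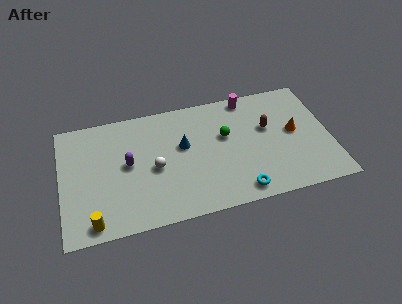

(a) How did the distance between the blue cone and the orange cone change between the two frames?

-2.8

They were about 8.8 units apart before and 6.0 after — 2.8 units closer together.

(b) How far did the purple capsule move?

3.0

The purple capsule moved from about (6.3, 5.6) to (3.6, 4.2), a distance of √(2.7² + 1.4²) ≈ 3.0.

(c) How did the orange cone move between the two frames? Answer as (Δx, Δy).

(-0.8, -1.9)

The orange cone started near (13.4, 6.1) and ended near (12.6, 4.2).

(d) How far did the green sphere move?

1.8

The green sphere moved from about (8.9, 3.0) to (8.9, 4.8), a distance of √(0.0² + 1.8²) ≈ 1.8.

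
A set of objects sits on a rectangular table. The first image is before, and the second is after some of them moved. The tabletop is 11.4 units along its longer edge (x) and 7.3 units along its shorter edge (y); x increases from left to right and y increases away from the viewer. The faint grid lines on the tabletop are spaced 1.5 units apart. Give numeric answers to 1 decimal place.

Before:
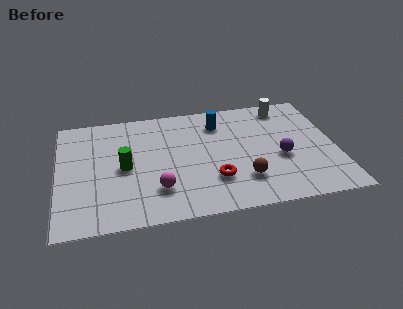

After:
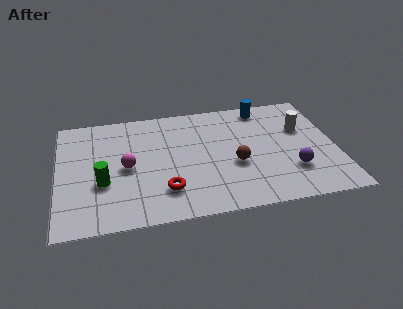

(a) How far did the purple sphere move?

1.0

From (9.1, 3.0) to (9.5, 2.1), the purple sphere covered √(0.4² + 0.9²) ≈ 1.0 units.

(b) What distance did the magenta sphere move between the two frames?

2.0

From (4.0, 1.9) to (2.8, 3.5), the magenta sphere covered √(1.2² + 1.6²) ≈ 2.0 units.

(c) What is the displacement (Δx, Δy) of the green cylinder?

(-0.9, -0.8)

The green cylinder started near (2.7, 3.5) and ended near (1.8, 2.7).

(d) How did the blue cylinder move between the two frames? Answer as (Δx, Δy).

(1.9, 0.7)

From the two frames, the blue cylinder sits at roughly (6.7, 5.7) before and (8.6, 6.4) after.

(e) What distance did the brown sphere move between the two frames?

1.0

From (7.5, 1.9) to (7.2, 2.9), the brown sphere covered √(0.3² + 1.0²) ≈ 1.0 units.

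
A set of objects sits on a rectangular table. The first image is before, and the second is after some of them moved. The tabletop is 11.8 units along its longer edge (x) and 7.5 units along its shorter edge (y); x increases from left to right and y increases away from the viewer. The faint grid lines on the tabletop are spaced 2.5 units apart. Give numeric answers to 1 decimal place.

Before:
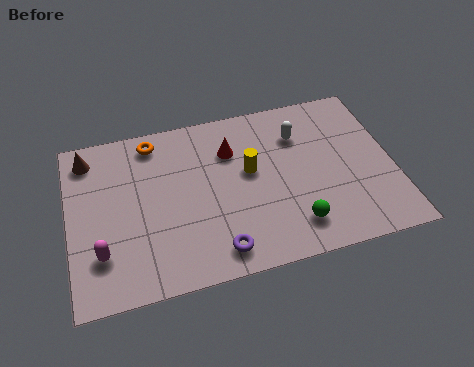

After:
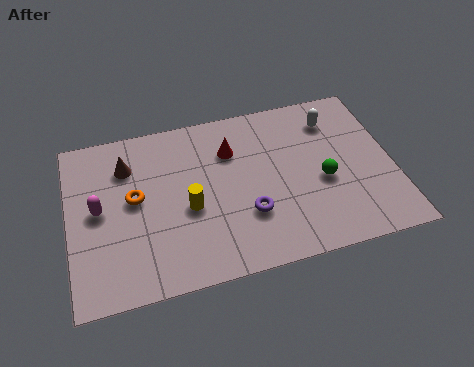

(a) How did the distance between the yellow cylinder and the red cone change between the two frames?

+1.5

They were about 1.3 units apart before and 2.8 after — 1.5 units further apart.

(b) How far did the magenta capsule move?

1.9

From (1.1, 2.0) to (1.1, 3.9), the magenta capsule covered √(0.0² + 1.9²) ≈ 1.9 units.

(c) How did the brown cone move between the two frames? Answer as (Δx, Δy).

(1.4, -0.7)

The brown cone started near (0.8, 6.3) and ended near (2.2, 5.6).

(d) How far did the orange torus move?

2.5

From (3.2, 6.5) to (2.4, 4.1), the orange torus covered √(0.8² + 2.4²) ≈ 2.5 units.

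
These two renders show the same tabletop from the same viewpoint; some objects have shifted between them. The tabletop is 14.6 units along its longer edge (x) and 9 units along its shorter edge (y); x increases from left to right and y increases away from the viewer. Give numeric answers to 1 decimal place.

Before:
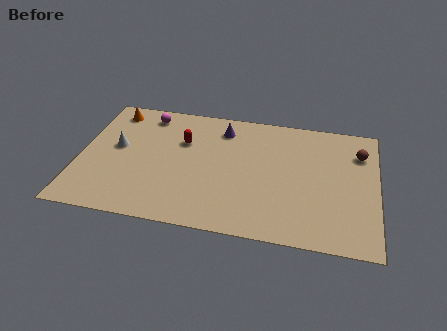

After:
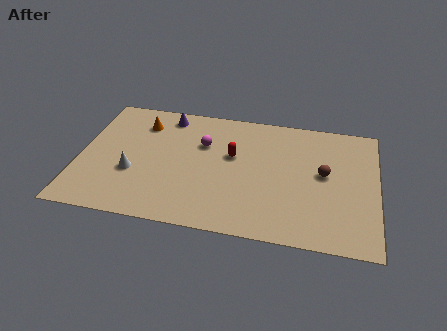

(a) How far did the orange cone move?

1.7

The orange cone moved from about (1.4, 7.7) to (2.9, 7.0), a distance of √(1.5² + 0.7²) ≈ 1.7.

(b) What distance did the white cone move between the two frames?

1.9

The white cone was near (1.8, 5.0) before and (2.7, 3.3) after, so it travelled √(0.9² + 1.7²) ≈ 1.9 units.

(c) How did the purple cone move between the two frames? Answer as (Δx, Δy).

(-2.8, 0.5)

The purple cone was at about (6.9, 7.3) and moved to about (4.1, 7.8).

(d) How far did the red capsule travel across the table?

2.6

From (5.0, 6.0) to (7.5, 5.4), the red capsule covered √(2.5² + 0.6²) ≈ 2.6 units.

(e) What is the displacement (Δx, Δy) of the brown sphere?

(-1.7, -1.8)

From the two frames, the brown sphere sits at roughly (13.7, 6.7) before and (12.0, 4.9) after.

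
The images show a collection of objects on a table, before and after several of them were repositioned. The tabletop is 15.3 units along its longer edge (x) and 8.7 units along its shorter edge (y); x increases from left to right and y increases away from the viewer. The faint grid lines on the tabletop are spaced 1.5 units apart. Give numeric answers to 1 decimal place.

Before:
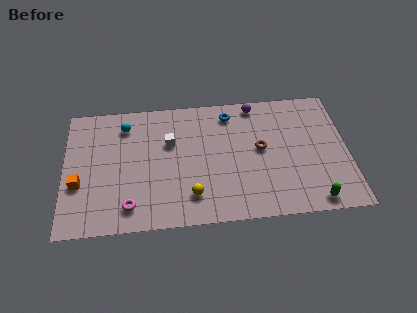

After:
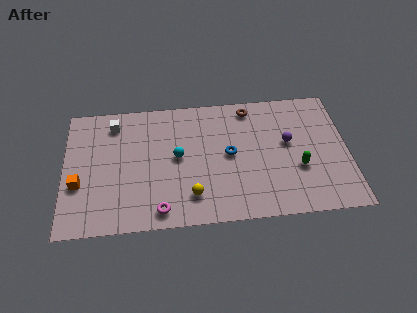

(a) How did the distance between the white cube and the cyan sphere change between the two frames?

+1.5

They were about 2.8 units apart before and 4.3 after — 1.5 units further apart.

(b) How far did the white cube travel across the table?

3.4

From (5.7, 5.6) to (2.7, 7.2), the white cube covered √(3.0² + 1.6²) ≈ 3.4 units.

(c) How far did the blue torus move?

2.8

The blue torus was near (9.0, 7.3) before and (8.9, 4.5) after, so it travelled √(0.1² + 2.8²) ≈ 2.8 units.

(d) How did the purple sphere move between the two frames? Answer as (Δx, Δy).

(1.7, -2.8)

From the two frames, the purple sphere sits at roughly (10.4, 7.8) before and (12.1, 5.0) after.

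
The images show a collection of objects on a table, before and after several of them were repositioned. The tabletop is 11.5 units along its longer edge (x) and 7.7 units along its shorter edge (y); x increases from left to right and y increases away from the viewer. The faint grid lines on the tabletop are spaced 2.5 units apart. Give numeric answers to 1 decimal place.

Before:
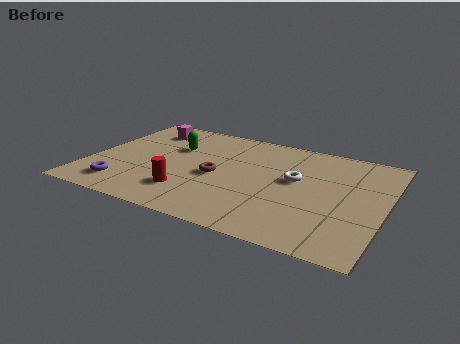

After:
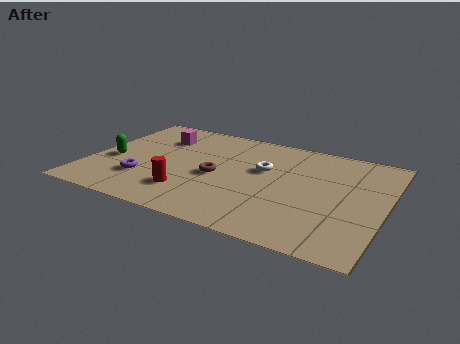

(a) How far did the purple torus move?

1.1

The purple torus moved from about (1.6, 1.4) to (2.3, 2.2), a distance of √(0.7² + 0.8²) ≈ 1.1.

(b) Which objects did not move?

the red cylinder and the brown torus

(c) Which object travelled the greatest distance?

the green capsule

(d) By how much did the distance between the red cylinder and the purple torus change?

-0.7

They were about 2.5 units apart before and 1.8 after — 0.7 units closer together.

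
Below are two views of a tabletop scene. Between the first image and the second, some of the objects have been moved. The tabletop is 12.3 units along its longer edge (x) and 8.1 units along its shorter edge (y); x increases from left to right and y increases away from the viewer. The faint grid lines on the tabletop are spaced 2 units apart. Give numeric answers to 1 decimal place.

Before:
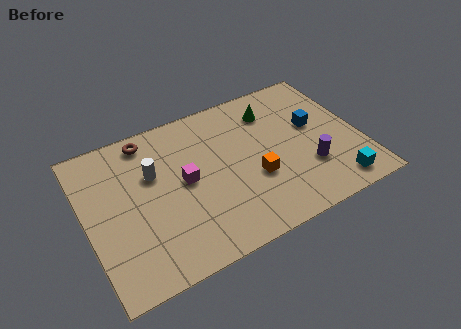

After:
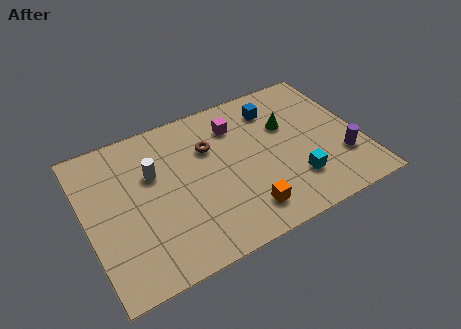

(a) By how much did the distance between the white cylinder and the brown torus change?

+0.7

The distance was about 1.9 in the first image and 2.6 in the second, so they moved 0.7 units further apart.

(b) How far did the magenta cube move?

3.3

The magenta cube moved from about (4.4, 4.2) to (7.0, 6.2), a distance of √(2.6² + 2.0²) ≈ 3.3.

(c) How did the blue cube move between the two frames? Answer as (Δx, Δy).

(-1.6, 1.7)

The blue cube started near (10.4, 4.7) and ended near (8.8, 6.4).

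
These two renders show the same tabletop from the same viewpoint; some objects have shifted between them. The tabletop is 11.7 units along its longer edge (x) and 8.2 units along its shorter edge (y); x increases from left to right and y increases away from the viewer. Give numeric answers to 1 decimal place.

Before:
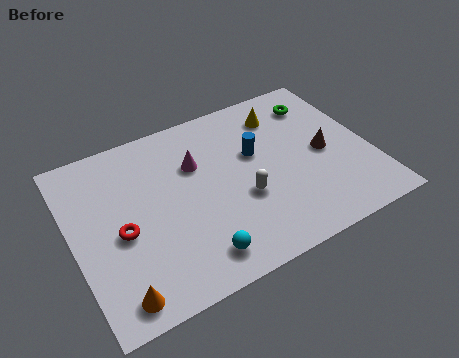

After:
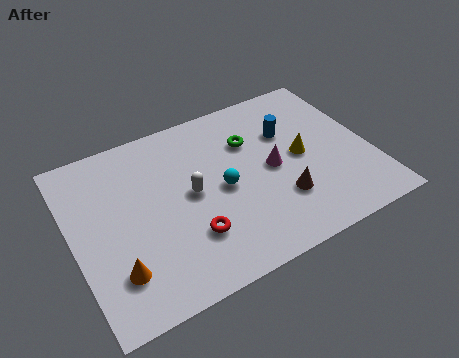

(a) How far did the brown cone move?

2.5

From (9.9, 3.9) to (7.9, 2.4), the brown cone covered √(2.0² + 1.5²) ≈ 2.5 units.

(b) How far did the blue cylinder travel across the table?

1.5

The blue cylinder was near (7.3, 5.0) before and (8.7, 5.5) after, so it travelled √(1.4² + 0.5²) ≈ 1.5 units.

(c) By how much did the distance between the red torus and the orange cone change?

+0.3

They were about 2.6 units apart before and 2.9 after — 0.3 units further apart.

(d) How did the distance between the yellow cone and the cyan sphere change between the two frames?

-3.5

They were about 6.7 units apart before and 3.2 after — 3.5 units closer together.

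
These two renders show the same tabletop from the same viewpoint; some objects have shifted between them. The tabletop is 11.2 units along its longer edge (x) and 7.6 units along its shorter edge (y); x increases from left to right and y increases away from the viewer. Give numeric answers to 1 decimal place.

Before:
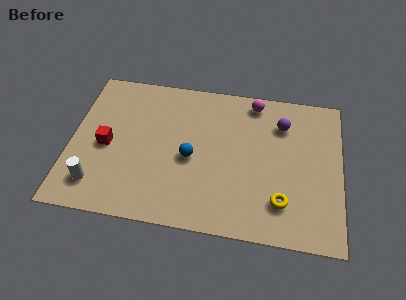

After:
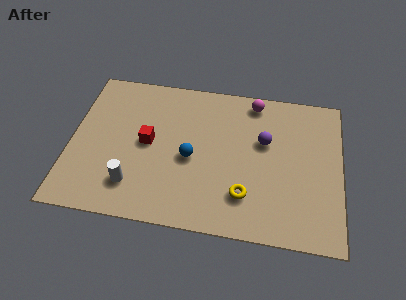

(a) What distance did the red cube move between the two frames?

1.7

The red cube was near (1.5, 3.5) before and (3.2, 3.9) after, so it travelled √(1.7² + 0.4²) ≈ 1.7 units.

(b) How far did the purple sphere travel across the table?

1.2

From (8.7, 5.7) to (8.0, 4.7), the purple sphere covered √(0.7² + 1.0²) ≈ 1.2 units.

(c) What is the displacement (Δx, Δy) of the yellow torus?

(-1.5, 0.1)

From the two frames, the yellow torus sits at roughly (8.8, 1.8) before and (7.3, 1.9) after.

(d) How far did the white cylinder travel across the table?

1.5

The white cylinder was near (1.2, 1.5) before and (2.7, 1.7) after, so it travelled √(1.5² + 0.2²) ≈ 1.5 units.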